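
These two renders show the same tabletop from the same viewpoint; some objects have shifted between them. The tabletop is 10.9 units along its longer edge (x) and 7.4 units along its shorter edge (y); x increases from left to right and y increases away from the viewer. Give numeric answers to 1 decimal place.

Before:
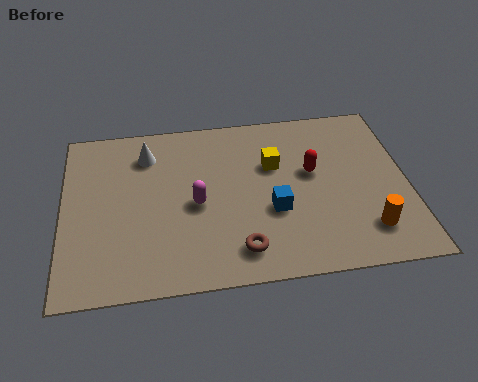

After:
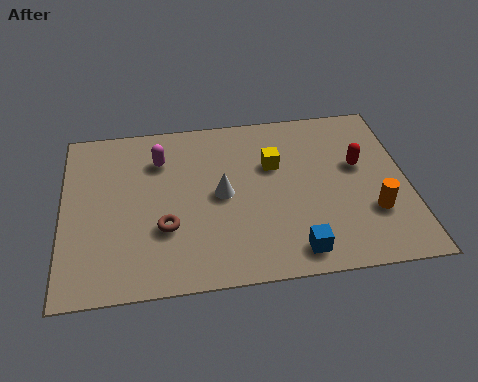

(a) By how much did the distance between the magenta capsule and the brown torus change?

+0.5

Before: roughly 2.5 units apart; after: 3.0. That's 0.5 units further apart.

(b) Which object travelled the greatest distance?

the white cone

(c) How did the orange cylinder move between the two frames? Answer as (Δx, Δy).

(0.2, 0.7)

The orange cylinder started near (9.5, 1.6) and ended near (9.7, 2.3).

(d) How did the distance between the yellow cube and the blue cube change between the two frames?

+1.8

They were about 2.0 units apart before and 3.8 after — 1.8 units further apart.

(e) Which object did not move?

the yellow cube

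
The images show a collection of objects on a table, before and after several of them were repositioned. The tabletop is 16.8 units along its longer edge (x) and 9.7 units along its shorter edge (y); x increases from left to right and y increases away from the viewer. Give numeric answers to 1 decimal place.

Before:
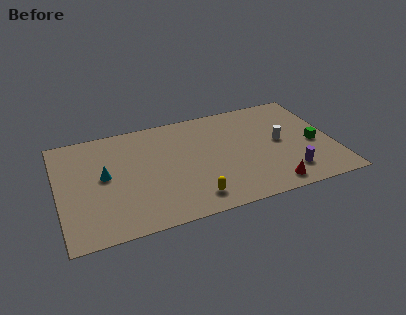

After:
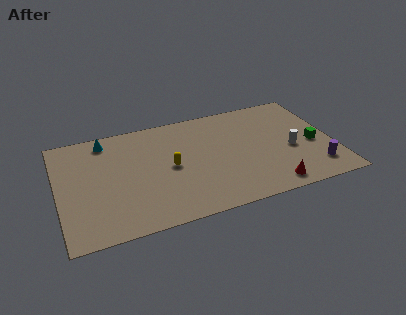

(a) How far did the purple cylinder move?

1.7

From (13.8, 2.0) to (15.5, 2.0), the purple cylinder covered √(1.7² + 0.0²) ≈ 1.7 units.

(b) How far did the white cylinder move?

1.1

The white cylinder moved from about (13.6, 5.0) to (14.2, 4.1), a distance of √(0.6² + 0.9²) ≈ 1.1.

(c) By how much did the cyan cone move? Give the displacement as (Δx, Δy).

(0.3, 3.2)

From the two frames, the cyan cone sits at roughly (2.8, 5.2) before and (3.1, 8.4) after.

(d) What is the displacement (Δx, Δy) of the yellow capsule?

(-1.1, 3.2)

From the two frames, the yellow capsule sits at roughly (7.9, 1.6) before and (6.8, 4.8) after.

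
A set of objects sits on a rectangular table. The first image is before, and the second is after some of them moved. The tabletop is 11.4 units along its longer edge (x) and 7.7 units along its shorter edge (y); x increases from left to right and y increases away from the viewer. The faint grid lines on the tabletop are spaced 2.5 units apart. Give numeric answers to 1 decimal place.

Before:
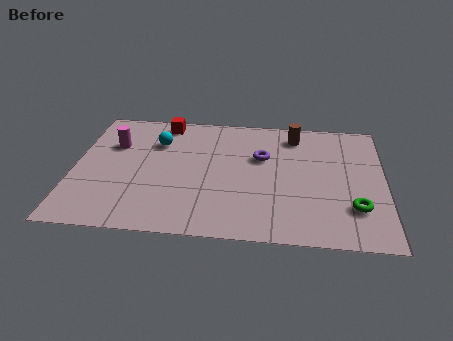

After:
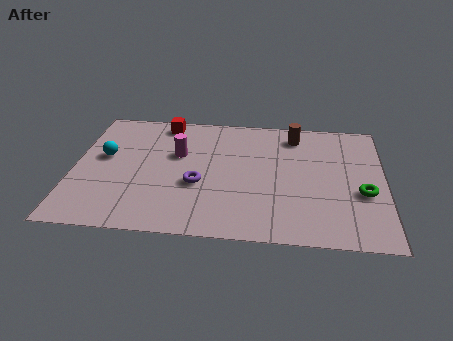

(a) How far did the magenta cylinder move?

2.4

The magenta cylinder was near (1.4, 5.2) before and (3.8, 4.8) after, so it travelled √(2.4² + 0.4²) ≈ 2.4 units.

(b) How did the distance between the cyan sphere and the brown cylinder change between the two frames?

+2.1

They were about 5.2 units apart before and 7.3 after — 2.1 units further apart.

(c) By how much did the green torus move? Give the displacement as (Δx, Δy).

(0.3, 0.9)

From the two frames, the green torus sits at roughly (10.3, 2.1) before and (10.6, 3.0) after.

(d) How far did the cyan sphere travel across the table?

2.2

The cyan sphere moved from about (3.0, 5.5) to (1.1, 4.4), a distance of √(1.9² + 1.1²) ≈ 2.2.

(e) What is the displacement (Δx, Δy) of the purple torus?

(-2.3, -1.9)

The purple torus started near (6.9, 4.9) and ended near (4.6, 3.0).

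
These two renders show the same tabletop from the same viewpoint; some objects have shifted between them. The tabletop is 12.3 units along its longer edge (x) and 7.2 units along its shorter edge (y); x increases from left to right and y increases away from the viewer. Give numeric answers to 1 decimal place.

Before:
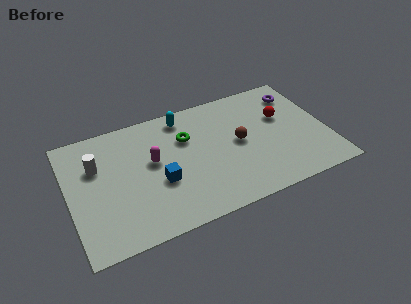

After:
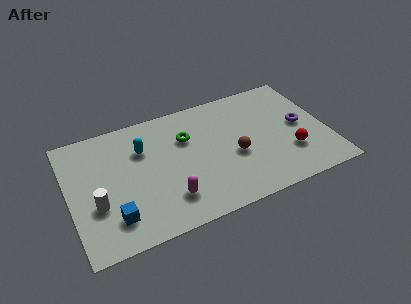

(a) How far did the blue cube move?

2.6

From (4.2, 2.8) to (1.9, 1.6), the blue cube covered √(2.3² + 1.2²) ≈ 2.6 units.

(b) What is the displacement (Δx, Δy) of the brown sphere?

(-0.3, -0.7)

The brown sphere was at about (8.1, 3.7) and moved to about (7.8, 3.0).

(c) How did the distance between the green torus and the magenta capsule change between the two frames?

+1.5

The distance was about 1.9 in the first image and 3.4 in the second, so they moved 1.5 units further apart.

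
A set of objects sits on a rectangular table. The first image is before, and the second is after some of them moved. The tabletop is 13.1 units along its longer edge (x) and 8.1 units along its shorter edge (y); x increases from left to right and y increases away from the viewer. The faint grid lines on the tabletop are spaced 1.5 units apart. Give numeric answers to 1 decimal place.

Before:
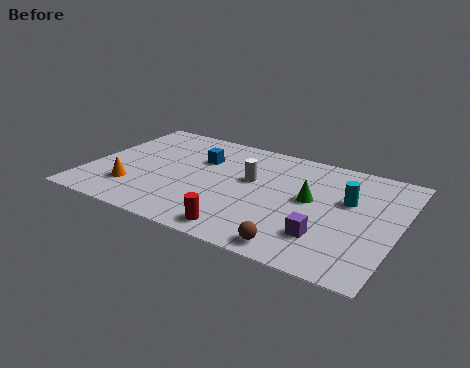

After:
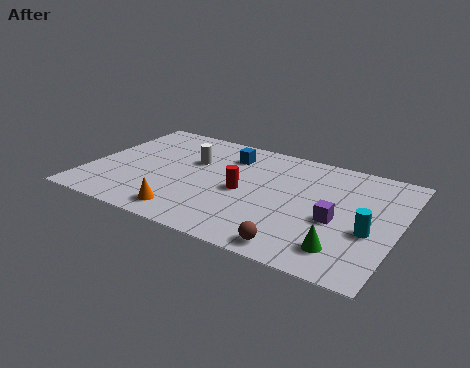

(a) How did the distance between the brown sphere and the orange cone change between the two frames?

-2.6

The distance was about 7.3 in the first image and 4.7 in the second, so they moved 2.6 units closer together.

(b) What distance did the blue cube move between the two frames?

1.4

The blue cube moved from about (4.5, 5.5) to (5.6, 6.3), a distance of √(1.1² + 0.8²) ≈ 1.4.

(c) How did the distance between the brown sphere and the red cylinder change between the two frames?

+1.7

The distance was about 2.3 in the first image and 4.0 in the second, so they moved 1.7 units further apart.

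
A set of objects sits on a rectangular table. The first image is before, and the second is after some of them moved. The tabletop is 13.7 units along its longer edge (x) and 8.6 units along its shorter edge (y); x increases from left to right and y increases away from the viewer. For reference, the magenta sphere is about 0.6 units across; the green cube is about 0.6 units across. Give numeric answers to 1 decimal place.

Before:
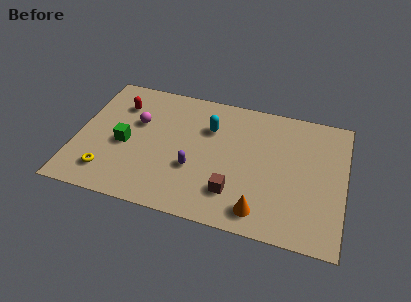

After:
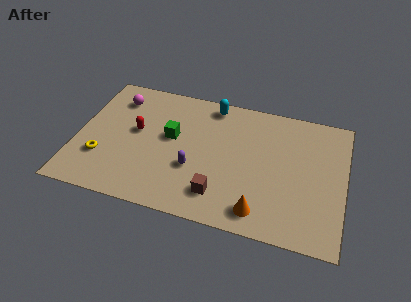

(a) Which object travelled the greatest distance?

the green cube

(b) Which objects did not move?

the purple capsule and the orange cone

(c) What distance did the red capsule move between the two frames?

1.9

The red capsule moved from about (2.0, 6.4) to (3.0, 4.8), a distance of √(1.0² + 1.6²) ≈ 1.9.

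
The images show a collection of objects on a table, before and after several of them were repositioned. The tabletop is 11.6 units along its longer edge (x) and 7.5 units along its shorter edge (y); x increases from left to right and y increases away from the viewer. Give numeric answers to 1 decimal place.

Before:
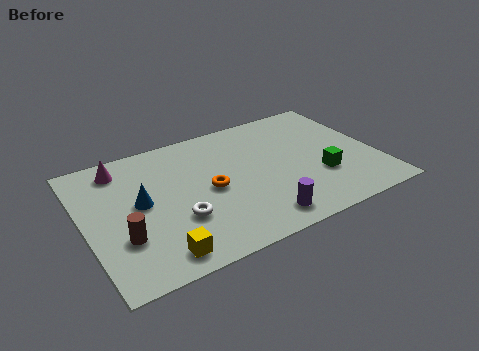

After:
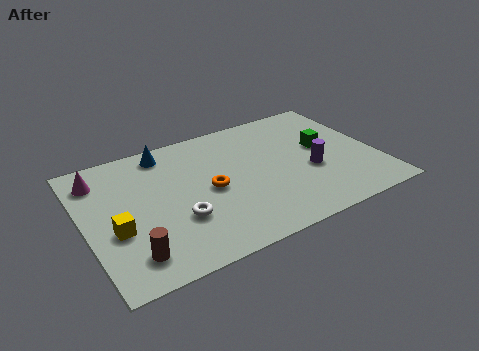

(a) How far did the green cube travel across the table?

1.7

The green cube was near (9.2, 2.5) before and (9.6, 4.2) after, so it travelled √(0.4² + 1.7²) ≈ 1.7 units.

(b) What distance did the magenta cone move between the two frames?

0.9

The magenta cone was near (1.7, 6.3) before and (0.8, 6.0) after, so it travelled √(0.9² + 0.3²) ≈ 0.9 units.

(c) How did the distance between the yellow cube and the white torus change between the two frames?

+0.6

Before: roughly 1.8 units apart; after: 2.4. That's 0.6 units further apart.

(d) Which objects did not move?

the orange torus and the white torus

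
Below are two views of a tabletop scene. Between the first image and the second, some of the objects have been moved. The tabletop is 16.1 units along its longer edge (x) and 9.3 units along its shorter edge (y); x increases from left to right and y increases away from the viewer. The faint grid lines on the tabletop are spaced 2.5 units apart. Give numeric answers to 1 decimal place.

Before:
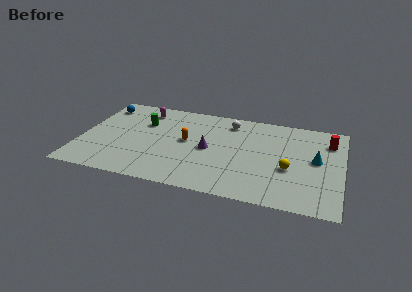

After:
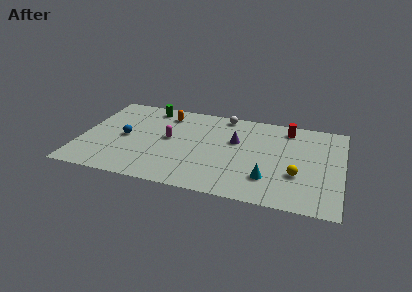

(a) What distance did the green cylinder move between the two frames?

1.8

The green cylinder was near (3.7, 6.3) before and (3.9, 8.1) after, so it travelled √(0.2² + 1.8²) ≈ 1.8 units.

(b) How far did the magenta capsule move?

3.2

The magenta capsule was near (3.6, 7.7) before and (5.4, 5.0) after, so it travelled √(1.8² + 2.7²) ≈ 3.2 units.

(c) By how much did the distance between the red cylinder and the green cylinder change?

-2.8

Before: roughly 11.5 units apart; after: 8.7. That's 2.8 units closer together.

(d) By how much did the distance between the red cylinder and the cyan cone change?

+3.4

They were about 2.2 units apart before and 5.6 after — 3.4 units further apart.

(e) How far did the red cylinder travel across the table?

2.7

The red cylinder was near (15.2, 7.1) before and (12.6, 7.9) after, so it travelled √(2.6² + 0.8²) ≈ 2.7 units.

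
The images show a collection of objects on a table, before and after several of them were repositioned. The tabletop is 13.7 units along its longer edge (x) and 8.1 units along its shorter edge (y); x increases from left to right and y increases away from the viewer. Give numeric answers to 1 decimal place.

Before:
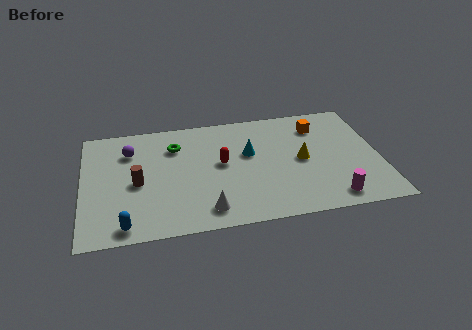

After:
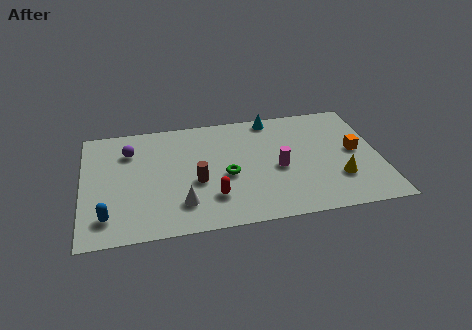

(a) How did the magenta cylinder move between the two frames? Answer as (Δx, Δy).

(-2.3, 2.5)

The magenta cylinder was at about (11.3, 1.1) and moved to about (9.0, 3.6).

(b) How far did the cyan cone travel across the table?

2.7

From (7.7, 4.9) to (8.9, 7.3), the cyan cone covered √(1.2² + 2.4²) ≈ 2.7 units.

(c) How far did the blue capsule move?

1.1

The blue capsule was near (1.9, 0.9) before and (1.1, 1.6) after, so it travelled √(0.8² + 0.7²) ≈ 1.1 units.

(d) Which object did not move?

the purple sphere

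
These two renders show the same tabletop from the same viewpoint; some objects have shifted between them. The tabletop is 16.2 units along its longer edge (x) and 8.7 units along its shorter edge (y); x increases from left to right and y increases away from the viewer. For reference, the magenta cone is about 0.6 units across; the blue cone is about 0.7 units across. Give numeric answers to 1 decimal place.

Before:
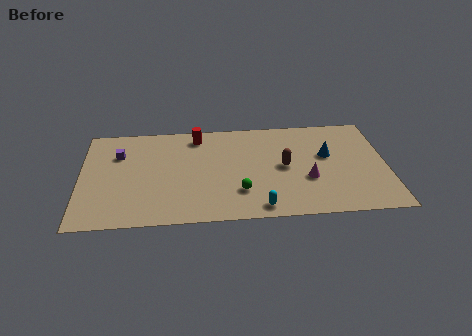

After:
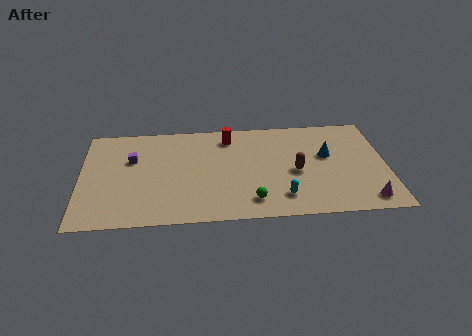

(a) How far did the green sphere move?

1.0

The green sphere was near (8.4, 2.4) before and (9.0, 1.6) after, so it travelled √(0.6² + 0.8²) ≈ 1.0 units.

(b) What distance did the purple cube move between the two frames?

0.9

From (2.0, 6.1) to (2.7, 5.6), the purple cube covered √(0.7² + 0.5²) ≈ 0.9 units.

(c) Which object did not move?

the blue cone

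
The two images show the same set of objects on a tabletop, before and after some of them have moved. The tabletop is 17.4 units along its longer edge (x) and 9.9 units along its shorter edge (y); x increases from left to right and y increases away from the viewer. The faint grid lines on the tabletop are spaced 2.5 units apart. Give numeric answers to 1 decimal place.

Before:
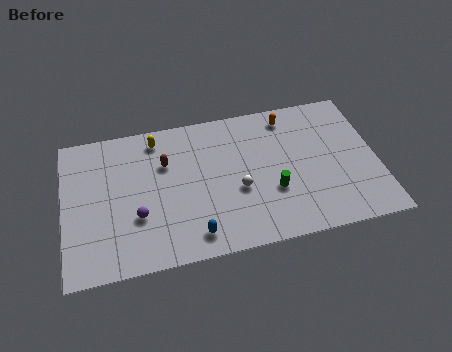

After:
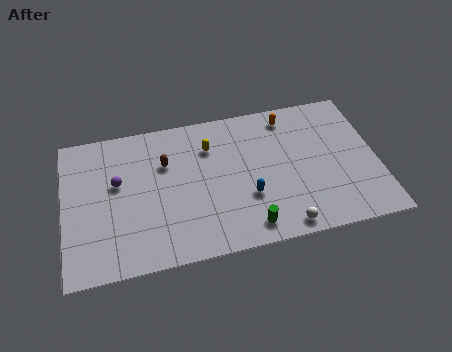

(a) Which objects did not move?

the orange capsule and the brown capsule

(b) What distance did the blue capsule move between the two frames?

3.6

From (7.0, 1.5) to (10.1, 3.4), the blue capsule covered √(3.1² + 1.9²) ≈ 3.6 units.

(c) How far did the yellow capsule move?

3.1

The yellow capsule was near (5.3, 8.5) before and (8.2, 7.3) after, so it travelled √(2.9² + 1.2²) ≈ 3.1 units.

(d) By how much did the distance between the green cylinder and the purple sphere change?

+0.8

The distance was about 7.5 in the first image and 8.3 in the second, so they moved 0.8 units further apart.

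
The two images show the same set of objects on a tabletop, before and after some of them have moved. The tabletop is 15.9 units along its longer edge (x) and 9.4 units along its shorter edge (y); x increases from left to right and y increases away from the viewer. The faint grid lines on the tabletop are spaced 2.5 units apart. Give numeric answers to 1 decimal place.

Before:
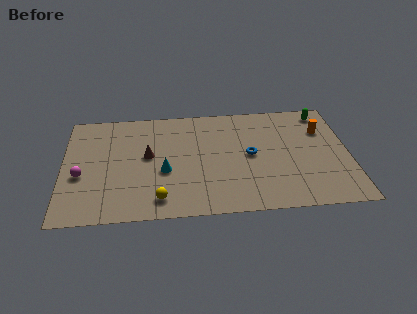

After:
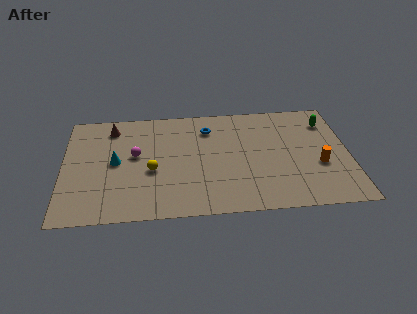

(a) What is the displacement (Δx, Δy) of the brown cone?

(-2.0, 2.6)

The brown cone started near (4.7, 5.2) and ended near (2.7, 7.8).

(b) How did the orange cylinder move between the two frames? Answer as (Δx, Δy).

(-0.3, -3.0)

From the two frames, the orange cylinder sits at roughly (14.5, 6.6) before and (14.2, 3.6) after.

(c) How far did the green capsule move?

0.9

The green capsule moved from about (14.6, 8.2) to (14.8, 7.3), a distance of √(0.2² + 0.9²) ≈ 0.9.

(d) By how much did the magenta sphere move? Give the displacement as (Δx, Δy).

(3.0, 1.5)

From the two frames, the magenta sphere sits at roughly (1.0, 3.8) before and (4.0, 5.3) after.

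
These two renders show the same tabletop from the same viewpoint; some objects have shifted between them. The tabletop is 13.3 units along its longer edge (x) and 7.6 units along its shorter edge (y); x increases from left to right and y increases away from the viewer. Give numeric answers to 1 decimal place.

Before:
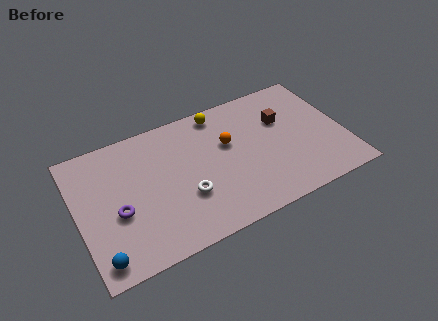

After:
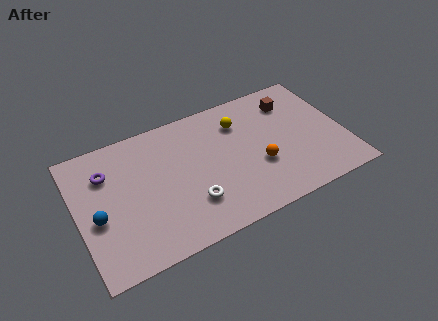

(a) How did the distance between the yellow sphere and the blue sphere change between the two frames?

-0.9

The distance was about 8.7 in the first image and 7.8 in the second, so they moved 0.9 units closer together.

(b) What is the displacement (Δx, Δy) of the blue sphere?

(0.1, 2.2)

From the two frames, the blue sphere sits at roughly (0.8, 1.0) before and (0.9, 3.2) after.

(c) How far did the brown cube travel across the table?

1.1

The brown cube moved from about (10.4, 5.0) to (11.0, 5.9), a distance of √(0.6² + 0.9²) ≈ 1.1.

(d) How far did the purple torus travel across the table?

2.4

From (1.9, 3.1) to (1.6, 5.5), the purple torus covered √(0.3² + 2.4²) ≈ 2.4 units.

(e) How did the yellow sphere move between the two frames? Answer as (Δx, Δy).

(0.9, -1.0)

From the two frames, the yellow sphere sits at roughly (7.4, 6.7) before and (8.3, 5.7) after.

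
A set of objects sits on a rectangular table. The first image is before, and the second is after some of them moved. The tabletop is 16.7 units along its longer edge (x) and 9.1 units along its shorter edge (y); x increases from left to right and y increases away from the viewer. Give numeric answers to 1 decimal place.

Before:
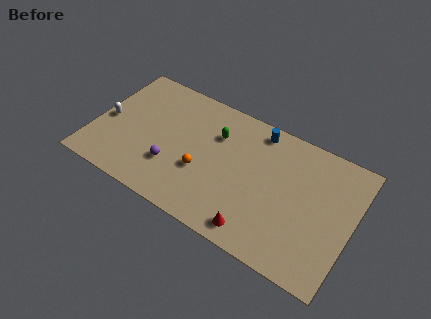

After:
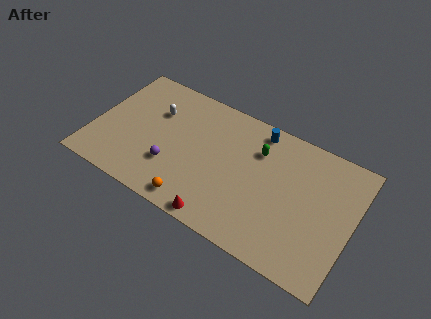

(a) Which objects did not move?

the blue cylinder and the purple sphere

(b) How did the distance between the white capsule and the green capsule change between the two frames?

-0.5

They were about 7.2 units apart before and 6.7 after — 0.5 units closer together.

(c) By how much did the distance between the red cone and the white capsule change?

-3.3

They were about 10.7 units apart before and 7.4 after — 3.3 units closer together.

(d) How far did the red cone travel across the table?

2.3

The red cone moved from about (11.1, 1.2) to (8.8, 0.8), a distance of √(2.3² + 0.4²) ≈ 2.3.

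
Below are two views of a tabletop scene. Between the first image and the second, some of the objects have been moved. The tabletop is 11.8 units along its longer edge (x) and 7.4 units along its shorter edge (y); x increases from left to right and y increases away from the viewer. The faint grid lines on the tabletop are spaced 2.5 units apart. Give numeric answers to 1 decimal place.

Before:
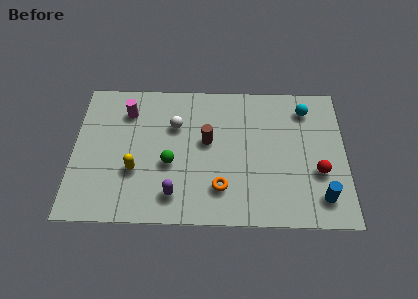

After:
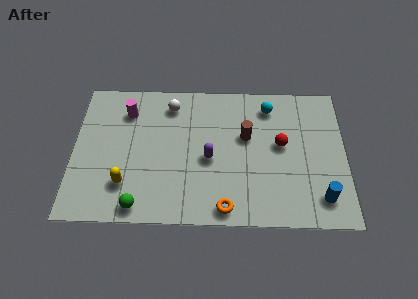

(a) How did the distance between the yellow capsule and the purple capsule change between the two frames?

+1.8

Before: roughly 2.1 units apart; after: 3.9. That's 1.8 units further apart.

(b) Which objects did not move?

the blue cylinder and the magenta cylinder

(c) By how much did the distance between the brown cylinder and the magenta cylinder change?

+1.5

Before: roughly 3.8 units apart; after: 5.3. That's 1.5 units further apart.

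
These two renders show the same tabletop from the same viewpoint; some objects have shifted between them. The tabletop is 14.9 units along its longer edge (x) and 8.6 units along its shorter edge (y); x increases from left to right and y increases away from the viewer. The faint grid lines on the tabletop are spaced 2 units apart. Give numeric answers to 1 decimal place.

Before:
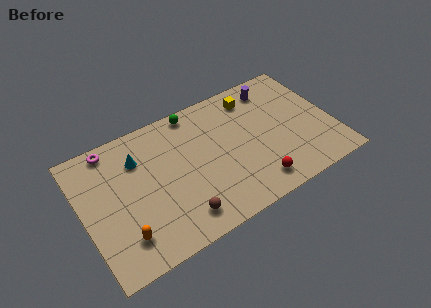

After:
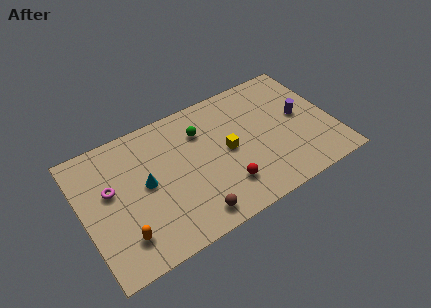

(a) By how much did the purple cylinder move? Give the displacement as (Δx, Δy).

(1.2, -2.6)

The purple cylinder started near (11.9, 7.2) and ended near (13.1, 4.6).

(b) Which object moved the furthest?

the yellow cube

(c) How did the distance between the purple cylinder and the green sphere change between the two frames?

+1.2

Before: roughly 4.8 units apart; after: 6.0. That's 1.2 units further apart.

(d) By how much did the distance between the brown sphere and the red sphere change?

-2.2

The distance was about 4.5 in the first image and 2.3 in the second, so they moved 2.2 units closer together.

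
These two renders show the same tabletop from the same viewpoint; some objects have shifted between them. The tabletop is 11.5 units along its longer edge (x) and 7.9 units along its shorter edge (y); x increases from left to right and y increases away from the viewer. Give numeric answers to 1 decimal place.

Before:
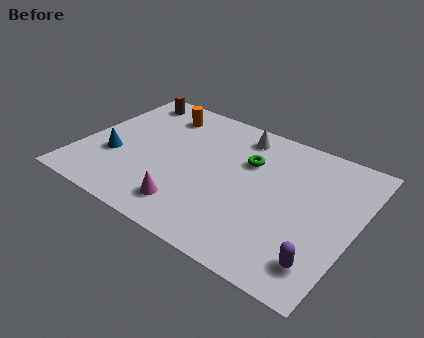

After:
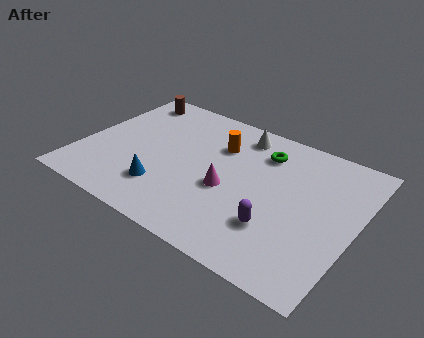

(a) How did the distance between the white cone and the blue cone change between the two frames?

-0.8

Before: roughly 6.1 units apart; after: 5.3. That's 0.8 units closer together.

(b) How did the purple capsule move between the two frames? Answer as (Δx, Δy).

(-2.0, 0.8)

The purple capsule started near (10.5, 1.5) and ended near (8.5, 2.3).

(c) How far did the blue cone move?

2.4

The blue cone was near (1.5, 2.8) before and (3.8, 2.0) after, so it travelled √(2.3² + 0.8²) ≈ 2.4 units.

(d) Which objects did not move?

the white cone and the brown cylinder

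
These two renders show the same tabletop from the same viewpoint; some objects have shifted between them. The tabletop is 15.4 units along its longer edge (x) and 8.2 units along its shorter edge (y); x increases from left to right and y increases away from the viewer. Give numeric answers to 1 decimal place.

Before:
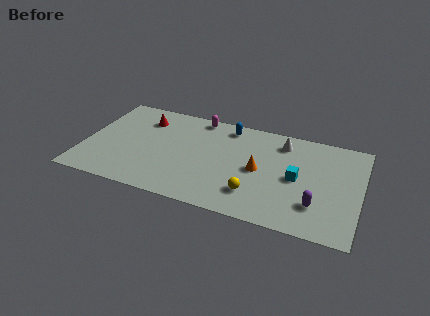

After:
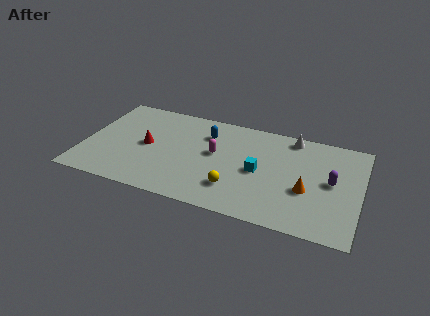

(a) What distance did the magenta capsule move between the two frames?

3.0

From (6.1, 7.4) to (7.3, 4.6), the magenta capsule covered √(1.2² + 2.8²) ≈ 3.0 units.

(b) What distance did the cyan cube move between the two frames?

2.1

The cyan cube moved from about (11.9, 4.0) to (9.8, 3.9), a distance of √(2.1² + 0.1²) ≈ 2.1.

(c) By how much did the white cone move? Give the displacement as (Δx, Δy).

(0.5, 0.6)

The white cone was at about (10.9, 6.7) and moved to about (11.4, 7.3).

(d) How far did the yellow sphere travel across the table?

1.1

The yellow sphere moved from about (9.7, 2.0) to (8.6, 2.1), a distance of √(1.1² + 0.1²) ≈ 1.1.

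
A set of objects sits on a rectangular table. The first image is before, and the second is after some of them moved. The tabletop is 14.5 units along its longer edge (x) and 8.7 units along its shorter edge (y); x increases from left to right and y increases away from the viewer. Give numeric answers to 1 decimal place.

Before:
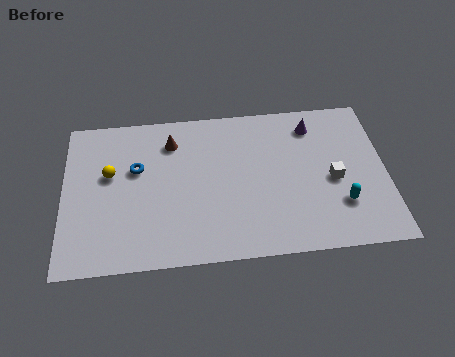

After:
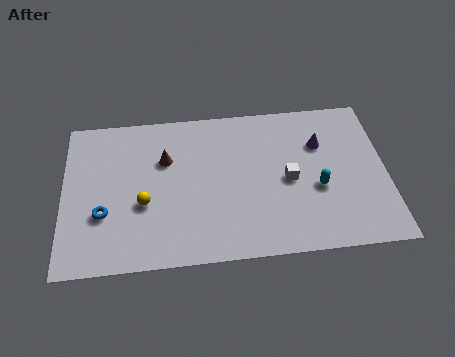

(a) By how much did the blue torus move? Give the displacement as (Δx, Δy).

(-1.5, -2.4)

The blue torus started near (3.3, 5.4) and ended near (1.8, 3.0).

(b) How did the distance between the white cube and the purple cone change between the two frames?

-0.9

Before: roughly 3.3 units apart; after: 2.4. That's 0.9 units closer together.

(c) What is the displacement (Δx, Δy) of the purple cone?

(0.3, -1.1)

The purple cone was at about (11.3, 7.1) and moved to about (11.6, 6.0).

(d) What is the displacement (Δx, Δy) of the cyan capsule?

(-1.0, 1.0)

The cyan capsule started near (12.4, 2.5) and ended near (11.4, 3.5).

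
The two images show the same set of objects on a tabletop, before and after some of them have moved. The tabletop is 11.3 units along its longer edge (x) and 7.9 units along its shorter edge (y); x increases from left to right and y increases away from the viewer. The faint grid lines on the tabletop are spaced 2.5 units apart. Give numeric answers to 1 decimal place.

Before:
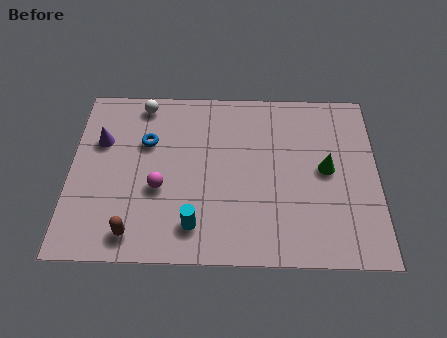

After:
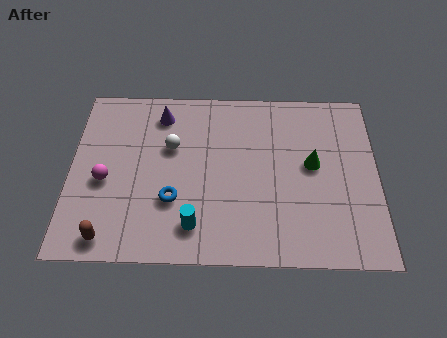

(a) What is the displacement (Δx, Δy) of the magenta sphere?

(-2.0, 0.3)

The magenta sphere started near (3.3, 3.1) and ended near (1.3, 3.4).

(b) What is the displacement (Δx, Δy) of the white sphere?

(1.1, -2.0)

The white sphere started near (2.6, 7.0) and ended near (3.7, 5.0).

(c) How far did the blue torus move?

2.8

From (2.8, 5.2) to (3.8, 2.6), the blue torus covered √(1.0² + 2.6²) ≈ 2.8 units.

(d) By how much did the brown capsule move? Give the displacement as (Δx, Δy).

(-0.9, -0.2)

The brown capsule was at about (2.4, 1.1) and moved to about (1.5, 0.9).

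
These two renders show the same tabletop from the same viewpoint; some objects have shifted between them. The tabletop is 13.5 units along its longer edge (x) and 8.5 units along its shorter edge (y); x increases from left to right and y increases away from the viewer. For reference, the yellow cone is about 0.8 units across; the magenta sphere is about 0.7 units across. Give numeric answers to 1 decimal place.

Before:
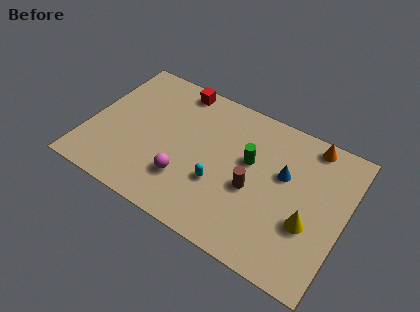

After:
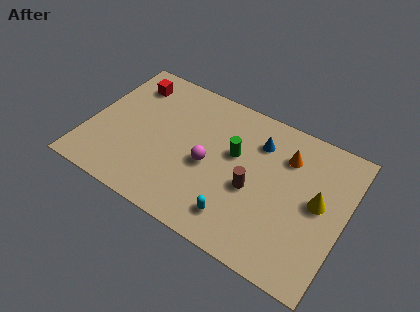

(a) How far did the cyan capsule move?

1.8

The cyan capsule was near (7.1, 3.0) before and (8.3, 1.6) after, so it travelled √(1.2² + 1.4²) ≈ 1.8 units.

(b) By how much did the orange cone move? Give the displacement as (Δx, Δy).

(-1.1, -1.3)

The orange cone started near (11.3, 7.6) and ended near (10.2, 6.3).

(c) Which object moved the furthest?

the red cube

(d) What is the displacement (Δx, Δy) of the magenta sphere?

(1.0, 1.4)

The magenta sphere was at about (5.4, 2.4) and moved to about (6.4, 3.8).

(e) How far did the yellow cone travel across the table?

1.4

From (11.8, 3.1) to (12.1, 4.5), the yellow cone covered √(0.3² + 1.4²) ≈ 1.4 units.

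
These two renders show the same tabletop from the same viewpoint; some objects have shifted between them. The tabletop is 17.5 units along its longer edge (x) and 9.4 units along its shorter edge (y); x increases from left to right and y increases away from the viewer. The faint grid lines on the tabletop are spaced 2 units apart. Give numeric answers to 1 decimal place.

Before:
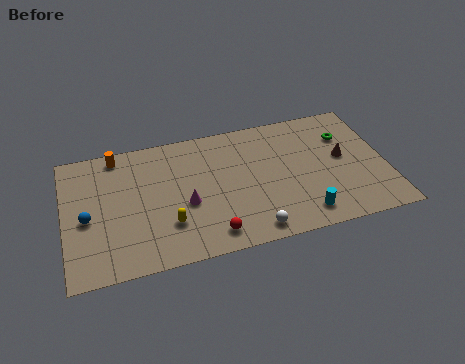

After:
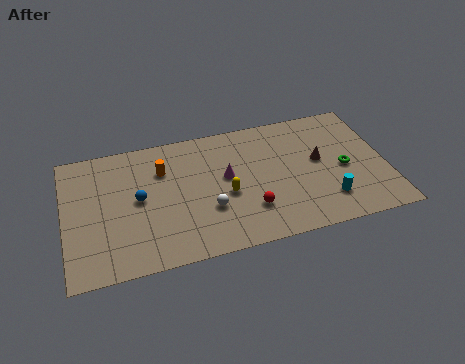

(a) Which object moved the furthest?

the yellow capsule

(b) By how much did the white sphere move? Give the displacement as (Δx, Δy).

(-2.2, 2.1)

From the two frames, the white sphere sits at roughly (9.9, 1.1) before and (7.7, 3.2) after.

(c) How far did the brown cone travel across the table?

1.3

From (15.2, 5.1) to (13.9, 5.2), the brown cone covered √(1.3² + 0.1²) ≈ 1.3 units.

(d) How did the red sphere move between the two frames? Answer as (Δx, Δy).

(2.2, 1.2)

The red sphere was at about (7.7, 1.4) and moved to about (9.9, 2.6).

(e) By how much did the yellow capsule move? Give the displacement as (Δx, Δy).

(3.2, 1.3)

The yellow capsule started near (5.5, 2.7) and ended near (8.7, 4.0).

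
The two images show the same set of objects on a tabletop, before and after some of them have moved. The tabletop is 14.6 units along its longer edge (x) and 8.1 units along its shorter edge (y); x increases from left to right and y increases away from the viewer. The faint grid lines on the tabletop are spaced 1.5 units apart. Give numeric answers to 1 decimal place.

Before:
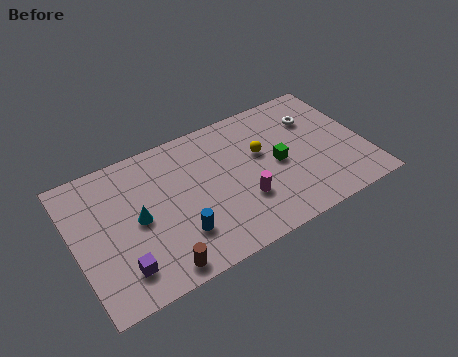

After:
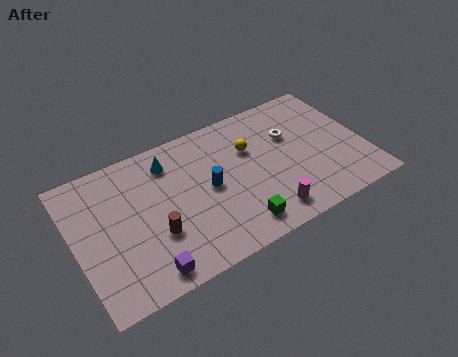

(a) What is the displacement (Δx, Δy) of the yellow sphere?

(-0.5, 0.5)

From the two frames, the yellow sphere sits at roughly (9.5, 4.9) before and (9.0, 5.4) after.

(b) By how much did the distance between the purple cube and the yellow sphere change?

-0.8

The distance was about 8.2 in the first image and 7.4 in the second, so they moved 0.8 units closer together.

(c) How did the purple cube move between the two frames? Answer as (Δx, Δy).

(1.1, -0.7)

From the two frames, the purple cube sits at roughly (2.0, 1.7) before and (3.1, 1.0) after.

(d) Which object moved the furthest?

the green cube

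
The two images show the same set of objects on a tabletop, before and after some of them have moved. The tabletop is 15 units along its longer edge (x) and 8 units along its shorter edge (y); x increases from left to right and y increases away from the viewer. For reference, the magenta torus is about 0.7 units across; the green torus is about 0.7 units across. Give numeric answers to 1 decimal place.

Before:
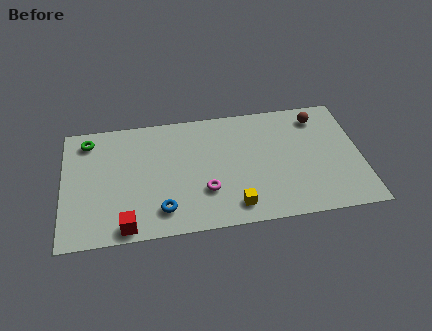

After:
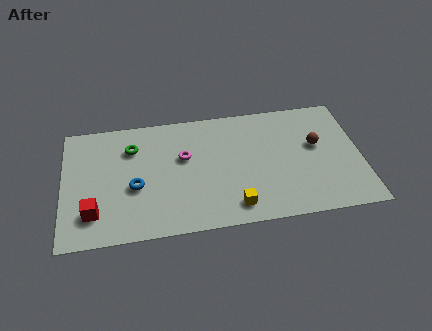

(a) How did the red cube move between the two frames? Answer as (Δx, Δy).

(-1.6, 1.1)

The red cube was at about (3.1, 0.8) and moved to about (1.5, 1.9).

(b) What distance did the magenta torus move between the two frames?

2.6

From (7.1, 2.5) to (6.1, 4.9), the magenta torus covered √(1.0² + 2.4²) ≈ 2.6 units.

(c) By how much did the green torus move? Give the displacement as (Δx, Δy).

(2.2, -0.8)

The green torus was at about (1.3, 6.7) and moved to about (3.5, 5.9).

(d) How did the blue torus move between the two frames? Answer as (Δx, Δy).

(-1.3, 1.7)

From the two frames, the blue torus sits at roughly (4.9, 1.6) before and (3.6, 3.3) after.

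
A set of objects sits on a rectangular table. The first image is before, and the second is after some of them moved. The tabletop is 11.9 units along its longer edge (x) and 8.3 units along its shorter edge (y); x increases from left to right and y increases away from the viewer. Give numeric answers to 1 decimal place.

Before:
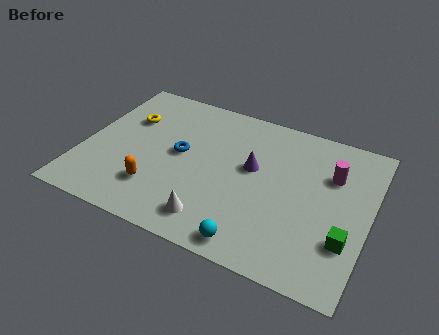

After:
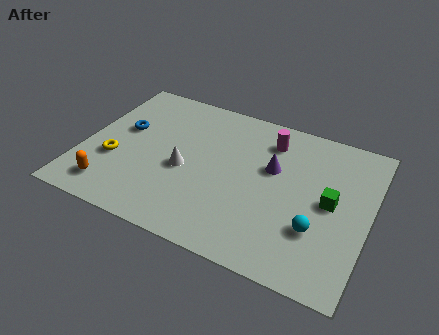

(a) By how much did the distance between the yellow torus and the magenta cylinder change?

-1.5

Before: roughly 8.6 units apart; after: 7.1. That's 1.5 units closer together.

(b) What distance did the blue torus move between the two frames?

2.5

The blue torus moved from about (4.0, 4.4) to (1.5, 4.9), a distance of √(2.5² + 0.5²) ≈ 2.5.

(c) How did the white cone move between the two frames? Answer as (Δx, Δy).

(-1.5, 2.2)

The white cone started near (5.8, 1.4) and ended near (4.3, 3.6).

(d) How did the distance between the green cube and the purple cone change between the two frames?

-2.0

Before: roughly 4.7 units apart; after: 2.7. That's 2.0 units closer together.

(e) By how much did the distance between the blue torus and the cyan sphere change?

+3.8

The distance was about 4.9 in the first image and 8.7 in the second, so they moved 3.8 units further apart.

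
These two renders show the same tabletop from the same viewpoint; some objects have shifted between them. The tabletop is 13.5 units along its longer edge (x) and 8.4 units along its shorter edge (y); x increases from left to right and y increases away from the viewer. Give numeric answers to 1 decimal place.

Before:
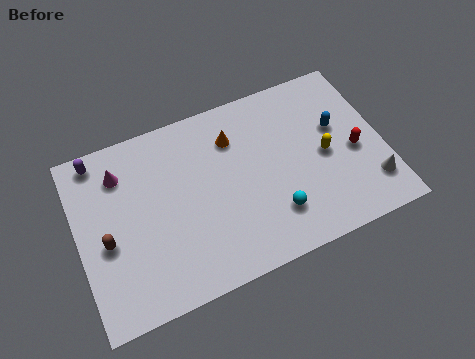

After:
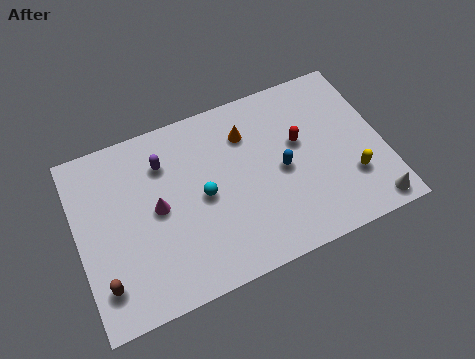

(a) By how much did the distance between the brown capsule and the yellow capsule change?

+1.3

They were about 9.7 units apart before and 11.0 after — 1.3 units further apart.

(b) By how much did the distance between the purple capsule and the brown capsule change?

+1.6

The distance was about 3.9 in the first image and 5.5 in the second, so they moved 1.6 units further apart.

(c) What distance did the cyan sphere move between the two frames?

3.5

The cyan sphere moved from about (8.4, 2.1) to (5.5, 4.1), a distance of √(2.9² + 2.0²) ≈ 3.5.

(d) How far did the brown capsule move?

1.8

The brown capsule moved from about (1.2, 3.6) to (0.9, 1.8), a distance of √(0.3² + 1.8²) ≈ 1.8.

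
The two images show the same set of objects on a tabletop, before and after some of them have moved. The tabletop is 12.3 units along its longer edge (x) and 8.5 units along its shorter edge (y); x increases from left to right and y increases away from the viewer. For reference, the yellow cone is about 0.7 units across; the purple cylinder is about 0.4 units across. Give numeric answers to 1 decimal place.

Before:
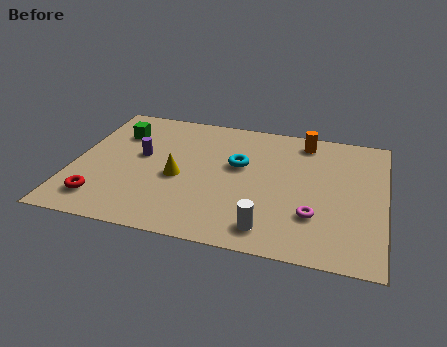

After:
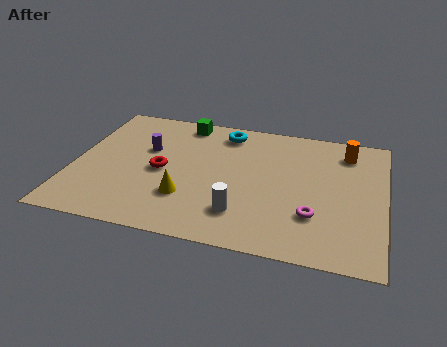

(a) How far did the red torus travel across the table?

3.3

The red torus was near (1.3, 1.6) before and (3.5, 4.0) after, so it travelled √(2.2² + 2.4²) ≈ 3.3 units.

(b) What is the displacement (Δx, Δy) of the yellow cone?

(0.4, -1.2)

From the two frames, the yellow cone sits at roughly (4.2, 3.7) before and (4.6, 2.5) after.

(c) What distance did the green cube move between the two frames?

2.8

The green cube moved from about (1.6, 6.2) to (4.1, 7.5), a distance of √(2.5² + 1.3²) ≈ 2.8.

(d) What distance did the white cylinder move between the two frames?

1.3

The white cylinder moved from about (7.9, 1.3) to (6.8, 2.0), a distance of √(1.1² + 0.7²) ≈ 1.3.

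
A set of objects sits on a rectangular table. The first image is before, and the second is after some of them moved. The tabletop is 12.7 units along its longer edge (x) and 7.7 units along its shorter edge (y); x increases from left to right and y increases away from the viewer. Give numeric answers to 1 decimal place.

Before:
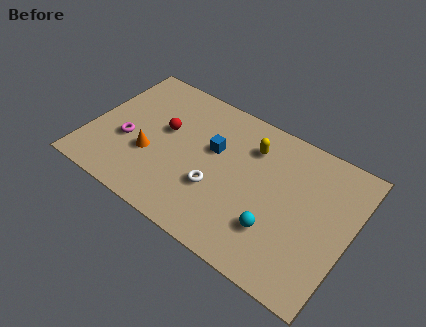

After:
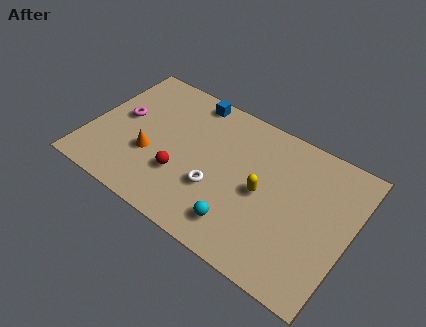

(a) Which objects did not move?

the orange cone and the white torus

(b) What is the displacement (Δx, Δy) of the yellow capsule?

(0.9, -2.1)

The yellow capsule was at about (7.6, 5.8) and moved to about (8.5, 3.7).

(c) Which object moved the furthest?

the blue cube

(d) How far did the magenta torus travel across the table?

1.3

The magenta torus moved from about (1.9, 3.0) to (1.4, 4.2), a distance of √(0.5² + 1.2²) ≈ 1.3.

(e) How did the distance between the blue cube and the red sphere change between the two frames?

+2.0

They were about 2.4 units apart before and 4.4 after — 2.0 units further apart.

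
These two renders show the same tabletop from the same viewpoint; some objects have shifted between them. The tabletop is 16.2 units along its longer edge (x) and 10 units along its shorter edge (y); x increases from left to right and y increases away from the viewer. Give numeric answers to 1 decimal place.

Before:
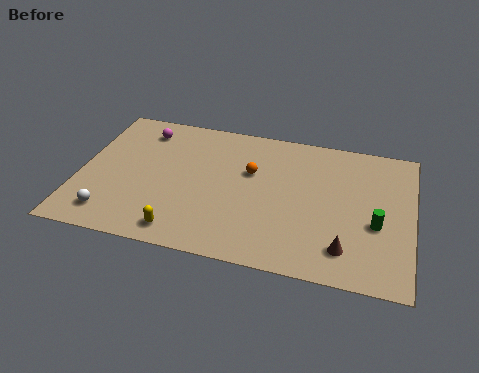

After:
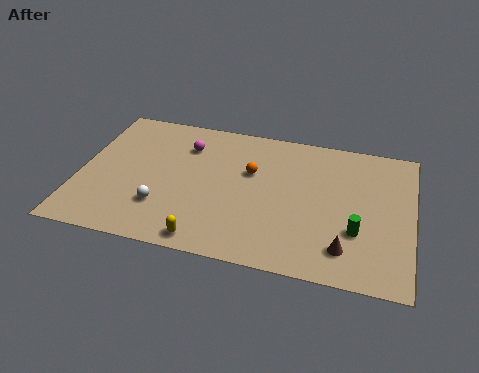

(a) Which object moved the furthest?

the white sphere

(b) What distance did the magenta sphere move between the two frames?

2.3

The magenta sphere was near (2.8, 8.2) before and (5.0, 7.5) after, so it travelled √(2.2² + 0.7²) ≈ 2.3 units.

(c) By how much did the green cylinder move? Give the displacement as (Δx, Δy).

(-0.9, -0.7)

The green cylinder started near (14.5, 4.0) and ended near (13.6, 3.3).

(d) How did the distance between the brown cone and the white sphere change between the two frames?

-2.4

They were about 11.3 units apart before and 8.9 after — 2.4 units closer together.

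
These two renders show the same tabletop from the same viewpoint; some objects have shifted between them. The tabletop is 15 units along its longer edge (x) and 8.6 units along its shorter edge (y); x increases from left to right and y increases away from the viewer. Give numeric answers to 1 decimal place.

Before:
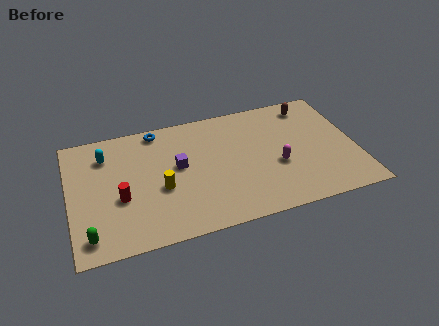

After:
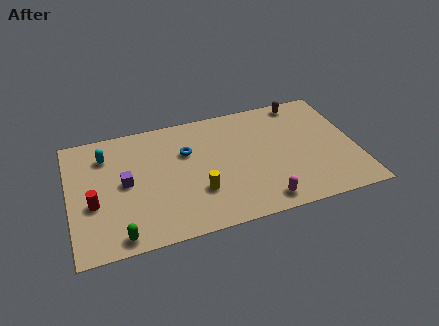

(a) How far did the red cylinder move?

1.4

From (2.6, 3.4) to (1.2, 3.4), the red cylinder covered √(1.4² + 0.0²) ≈ 1.4 units.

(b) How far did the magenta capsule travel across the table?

2.5

The magenta capsule was near (10.8, 3.4) before and (9.8, 1.1) after, so it travelled √(1.0² + 2.3²) ≈ 2.5 units.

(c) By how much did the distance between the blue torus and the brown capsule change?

-1.5

The distance was about 8.1 in the first image and 6.6 in the second, so they moved 1.5 units closer together.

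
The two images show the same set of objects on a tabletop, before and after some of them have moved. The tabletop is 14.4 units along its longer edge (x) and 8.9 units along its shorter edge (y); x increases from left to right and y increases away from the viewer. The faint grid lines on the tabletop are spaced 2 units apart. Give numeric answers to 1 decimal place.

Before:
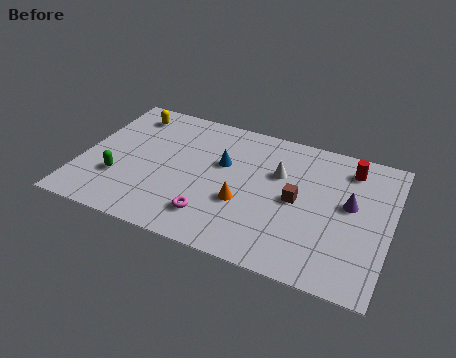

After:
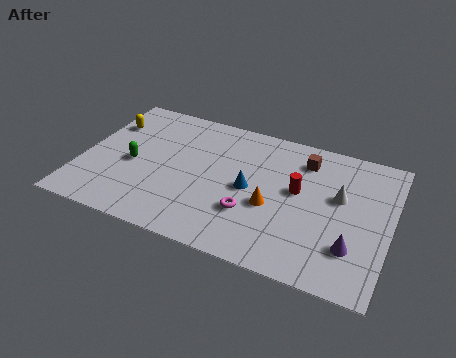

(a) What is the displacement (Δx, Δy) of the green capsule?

(0.5, 1.2)

The green capsule was at about (1.9, 2.8) and moved to about (2.4, 4.0).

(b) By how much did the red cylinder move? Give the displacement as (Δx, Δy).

(-2.2, -2.3)

The red cylinder started near (12.3, 7.3) and ended near (10.1, 5.0).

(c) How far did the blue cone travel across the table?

1.8

From (6.5, 5.5) to (7.9, 4.3), the blue cone covered √(1.4² + 1.2²) ≈ 1.8 units.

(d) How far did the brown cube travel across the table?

2.7

From (10.1, 4.4) to (10.2, 7.1), the brown cube covered √(0.1² + 2.7²) ≈ 2.7 units.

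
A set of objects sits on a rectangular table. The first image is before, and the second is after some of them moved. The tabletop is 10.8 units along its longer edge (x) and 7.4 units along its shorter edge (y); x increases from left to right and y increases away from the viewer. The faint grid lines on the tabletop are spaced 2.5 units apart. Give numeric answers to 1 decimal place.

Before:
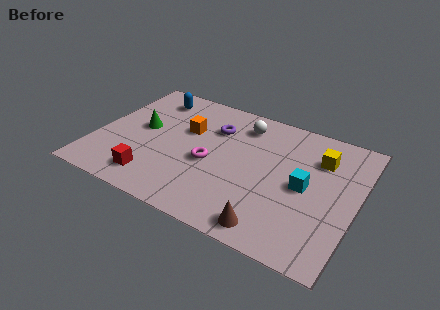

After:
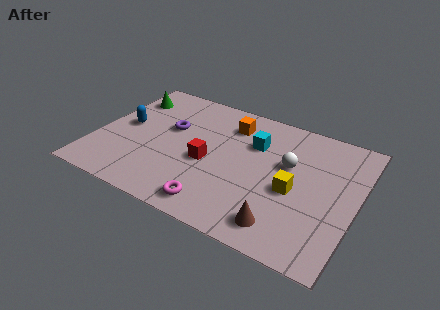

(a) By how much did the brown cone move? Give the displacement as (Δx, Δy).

(0.4, 0.3)

The brown cone started near (7.7, 0.9) and ended near (8.1, 1.2).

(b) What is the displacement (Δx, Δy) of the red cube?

(2.0, 1.9)

From the two frames, the red cube sits at roughly (2.7, 1.3) before and (4.7, 3.2) after.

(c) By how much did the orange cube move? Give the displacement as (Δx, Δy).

(1.7, 1.1)

The orange cube was at about (3.6, 4.7) and moved to about (5.3, 5.8).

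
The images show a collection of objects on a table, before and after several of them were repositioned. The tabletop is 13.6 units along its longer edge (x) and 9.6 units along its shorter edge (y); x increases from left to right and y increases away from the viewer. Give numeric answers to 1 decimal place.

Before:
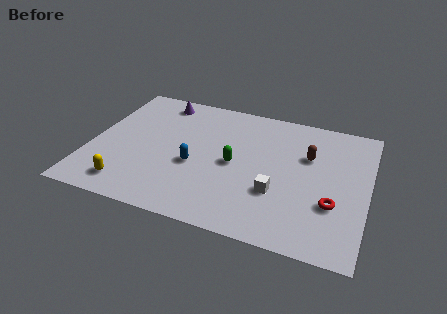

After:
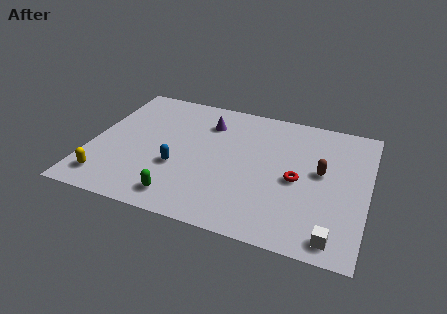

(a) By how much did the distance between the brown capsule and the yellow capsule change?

+1.2

They were about 9.7 units apart before and 10.9 after — 1.2 units further apart.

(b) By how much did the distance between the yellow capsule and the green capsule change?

-2.1

They were about 5.8 units apart before and 3.7 after — 2.1 units closer together.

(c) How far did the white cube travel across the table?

3.6

The white cube moved from about (9.3, 3.2) to (12.2, 1.1), a distance of √(2.9² + 2.1²) ≈ 3.6.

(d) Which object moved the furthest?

the green capsule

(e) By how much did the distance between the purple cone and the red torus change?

-4.8

They were about 10.3 units apart before and 5.5 after — 4.8 units closer together.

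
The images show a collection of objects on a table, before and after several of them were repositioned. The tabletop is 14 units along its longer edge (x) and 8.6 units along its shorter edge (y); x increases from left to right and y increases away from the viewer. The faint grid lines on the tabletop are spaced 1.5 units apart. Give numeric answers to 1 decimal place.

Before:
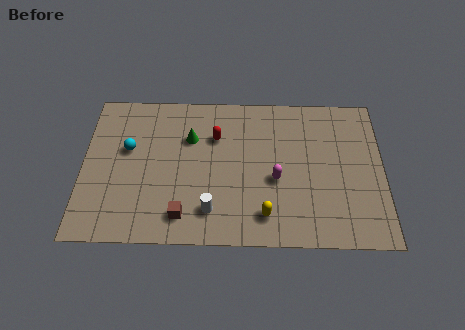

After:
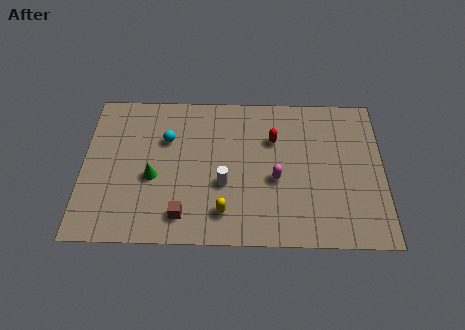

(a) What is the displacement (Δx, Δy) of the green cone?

(-1.7, -2.3)

The green cone was at about (5.0, 5.9) and moved to about (3.3, 3.6).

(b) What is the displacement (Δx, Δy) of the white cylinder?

(0.6, 1.5)

The white cylinder was at about (6.0, 1.8) and moved to about (6.6, 3.3).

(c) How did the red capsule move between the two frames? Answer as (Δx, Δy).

(2.7, -0.1)

From the two frames, the red capsule sits at roughly (6.2, 6.0) before and (8.9, 5.9) after.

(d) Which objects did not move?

the brown cube and the magenta capsule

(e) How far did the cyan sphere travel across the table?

1.9

From (2.1, 5.2) to (3.9, 5.8), the cyan sphere covered √(1.8² + 0.6²) ≈ 1.9 units.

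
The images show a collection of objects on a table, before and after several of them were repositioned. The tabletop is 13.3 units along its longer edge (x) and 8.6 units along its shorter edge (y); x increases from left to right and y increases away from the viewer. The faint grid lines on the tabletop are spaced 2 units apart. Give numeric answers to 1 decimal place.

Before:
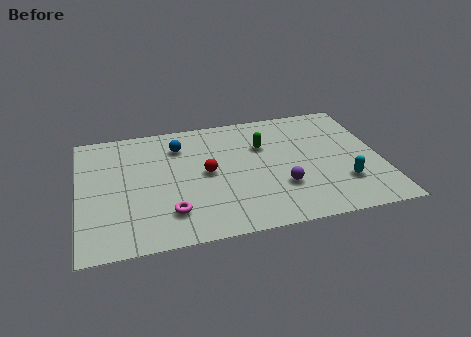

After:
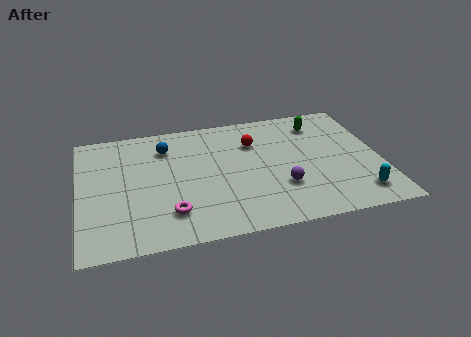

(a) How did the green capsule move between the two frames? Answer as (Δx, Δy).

(2.6, 1.1)

From the two frames, the green capsule sits at roughly (8.2, 5.8) before and (10.8, 6.9) after.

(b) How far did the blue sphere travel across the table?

0.6

The blue sphere was near (4.5, 6.6) before and (3.9, 6.6) after, so it travelled √(0.6² + 0.0²) ≈ 0.6 units.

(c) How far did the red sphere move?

2.8

The red sphere was near (5.6, 4.4) before and (7.8, 6.1) after, so it travelled √(2.2² + 1.7²) ≈ 2.8 units.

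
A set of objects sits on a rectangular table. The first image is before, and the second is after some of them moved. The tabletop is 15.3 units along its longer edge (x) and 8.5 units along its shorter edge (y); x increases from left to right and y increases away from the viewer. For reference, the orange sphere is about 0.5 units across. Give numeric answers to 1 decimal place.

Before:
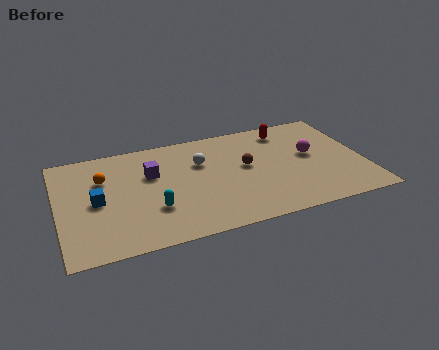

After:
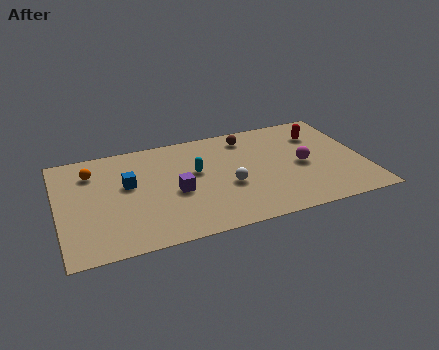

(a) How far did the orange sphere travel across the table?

0.9

The orange sphere was near (2.3, 5.8) before and (1.8, 6.5) after, so it travelled √(0.5² + 0.7²) ≈ 0.9 units.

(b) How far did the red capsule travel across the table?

1.8

The red capsule was near (11.7, 7.1) before and (13.3, 6.3) after, so it travelled √(1.6² + 0.8²) ≈ 1.8 units.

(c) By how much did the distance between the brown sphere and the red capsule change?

+0.4

Before: roughly 3.3 units apart; after: 3.7. That's 0.4 units further apart.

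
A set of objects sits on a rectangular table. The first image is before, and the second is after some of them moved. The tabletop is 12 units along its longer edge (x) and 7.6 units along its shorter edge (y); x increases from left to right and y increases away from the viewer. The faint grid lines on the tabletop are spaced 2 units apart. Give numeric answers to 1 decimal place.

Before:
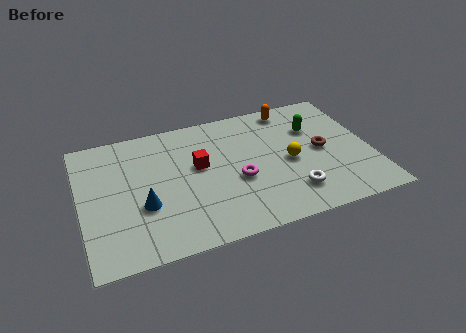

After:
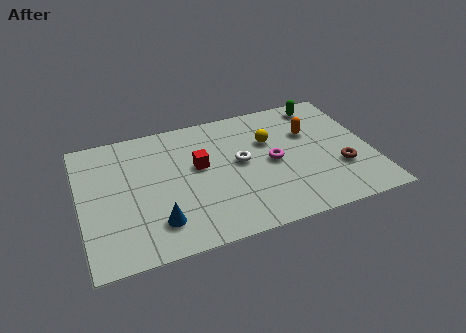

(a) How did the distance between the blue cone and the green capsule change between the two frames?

+1.1

They were about 7.7 units apart before and 8.8 after — 1.1 units further apart.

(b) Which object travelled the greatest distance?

the white torus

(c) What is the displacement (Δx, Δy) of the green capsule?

(0.5, 1.4)

The green capsule started near (9.8, 5.2) and ended near (10.3, 6.6).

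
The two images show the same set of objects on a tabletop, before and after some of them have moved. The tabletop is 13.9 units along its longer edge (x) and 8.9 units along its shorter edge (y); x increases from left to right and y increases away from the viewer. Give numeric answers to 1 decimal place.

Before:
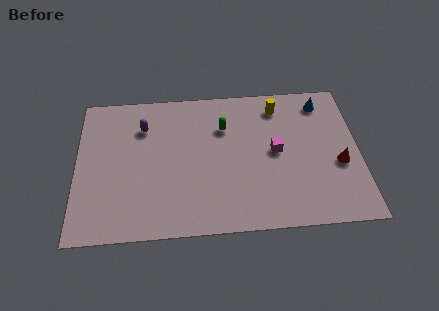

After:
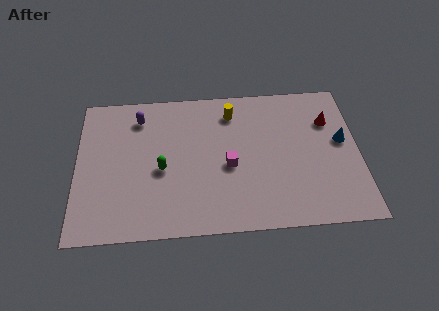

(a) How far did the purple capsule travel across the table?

0.6

The purple capsule moved from about (3.3, 6.6) to (3.1, 7.2), a distance of √(0.2² + 0.6²) ≈ 0.6.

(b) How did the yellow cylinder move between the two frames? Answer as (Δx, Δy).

(-2.3, -0.2)

The yellow cylinder started near (10.0, 7.4) and ended near (7.7, 7.2).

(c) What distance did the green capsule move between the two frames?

3.9

From (7.3, 6.3) to (4.2, 3.9), the green capsule covered √(3.1² + 2.4²) ≈ 3.9 units.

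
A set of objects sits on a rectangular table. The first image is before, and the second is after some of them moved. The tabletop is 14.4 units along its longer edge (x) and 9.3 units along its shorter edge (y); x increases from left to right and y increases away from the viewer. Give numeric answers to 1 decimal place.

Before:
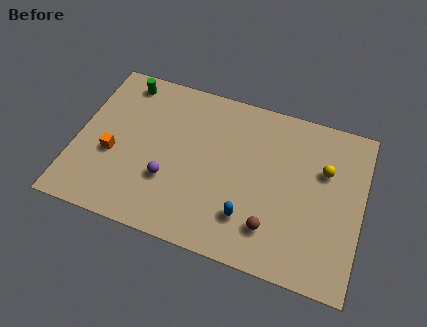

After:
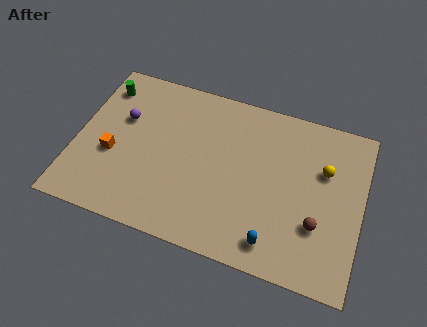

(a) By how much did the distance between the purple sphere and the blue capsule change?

+5.1

The distance was about 4.2 in the first image and 9.3 in the second, so they moved 5.1 units further apart.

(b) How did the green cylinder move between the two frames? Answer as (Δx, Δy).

(-1.0, -0.6)

From the two frames, the green cylinder sits at roughly (2.0, 8.1) before and (1.0, 7.5) after.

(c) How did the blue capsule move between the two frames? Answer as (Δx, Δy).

(1.4, -0.9)

The blue capsule was at about (8.9, 2.3) and moved to about (10.3, 1.4).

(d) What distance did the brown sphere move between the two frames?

2.4

From (10.1, 2.1) to (12.3, 3.0), the brown sphere covered √(2.2² + 0.9²) ≈ 2.4 units.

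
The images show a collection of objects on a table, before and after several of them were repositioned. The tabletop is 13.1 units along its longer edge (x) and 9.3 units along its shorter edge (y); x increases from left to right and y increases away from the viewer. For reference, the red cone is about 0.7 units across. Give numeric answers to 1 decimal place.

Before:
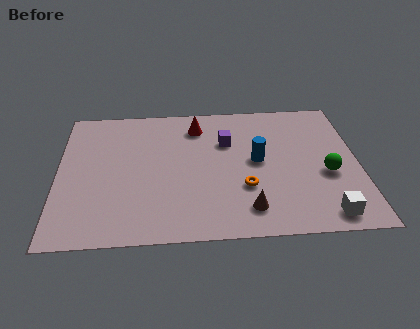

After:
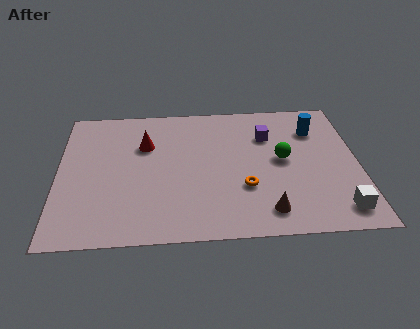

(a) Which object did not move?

the orange torus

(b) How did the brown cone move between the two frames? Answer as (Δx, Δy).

(0.8, -0.2)

From the two frames, the brown cone sits at roughly (8.2, 1.7) before and (9.0, 1.5) after.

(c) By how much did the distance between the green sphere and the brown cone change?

-0.6

They were about 4.1 units apart before and 3.5 after — 0.6 units closer together.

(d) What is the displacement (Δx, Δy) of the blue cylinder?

(2.6, 2.0)

From the two frames, the blue cylinder sits at roughly (8.7, 4.9) before and (11.3, 6.9) after.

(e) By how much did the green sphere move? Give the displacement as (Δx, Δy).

(-1.9, 1.1)

The green sphere was at about (11.7, 3.8) and moved to about (9.8, 4.9).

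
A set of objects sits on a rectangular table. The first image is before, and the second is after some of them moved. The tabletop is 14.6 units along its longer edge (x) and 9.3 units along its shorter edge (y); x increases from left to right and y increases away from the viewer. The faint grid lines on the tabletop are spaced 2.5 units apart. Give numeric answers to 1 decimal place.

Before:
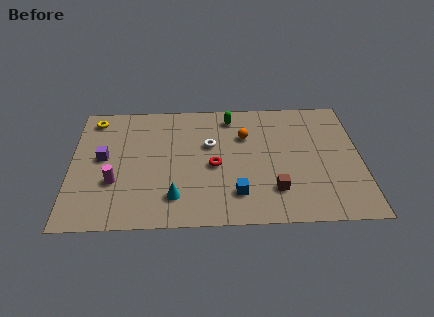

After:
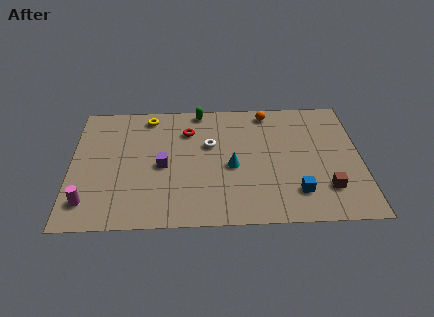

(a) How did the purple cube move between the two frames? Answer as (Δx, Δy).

(3.0, -0.7)

The purple cube started near (1.6, 5.0) and ended near (4.6, 4.3).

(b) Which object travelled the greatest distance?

the cyan cone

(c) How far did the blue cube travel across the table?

3.0

The blue cube was near (8.3, 2.1) before and (11.3, 2.1) after, so it travelled √(3.0² + 0.0²) ≈ 3.0 units.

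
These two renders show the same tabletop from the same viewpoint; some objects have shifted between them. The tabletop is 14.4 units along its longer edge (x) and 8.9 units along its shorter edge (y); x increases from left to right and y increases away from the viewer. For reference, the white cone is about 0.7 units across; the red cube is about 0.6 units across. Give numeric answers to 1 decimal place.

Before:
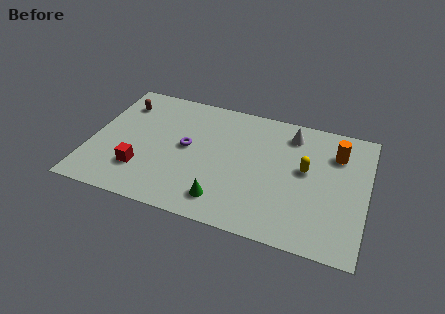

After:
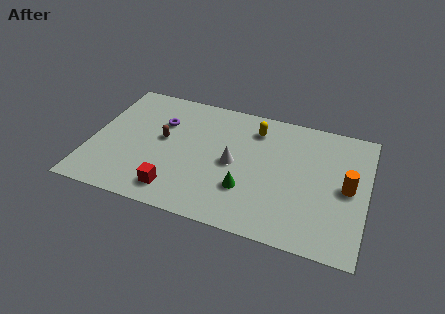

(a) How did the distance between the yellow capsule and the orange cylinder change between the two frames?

+3.5

They were about 2.2 units apart before and 5.7 after — 3.5 units further apart.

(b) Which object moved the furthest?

the white cone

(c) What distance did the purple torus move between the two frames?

2.1

From (5.0, 4.7) to (3.5, 6.1), the purple torus covered √(1.5² + 1.4²) ≈ 2.1 units.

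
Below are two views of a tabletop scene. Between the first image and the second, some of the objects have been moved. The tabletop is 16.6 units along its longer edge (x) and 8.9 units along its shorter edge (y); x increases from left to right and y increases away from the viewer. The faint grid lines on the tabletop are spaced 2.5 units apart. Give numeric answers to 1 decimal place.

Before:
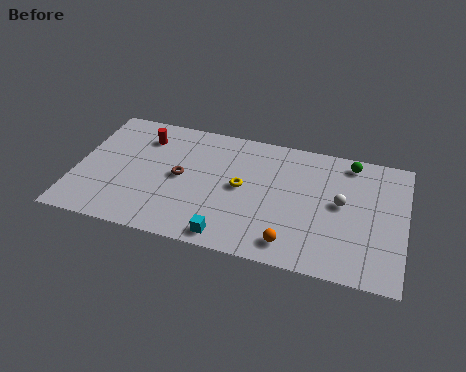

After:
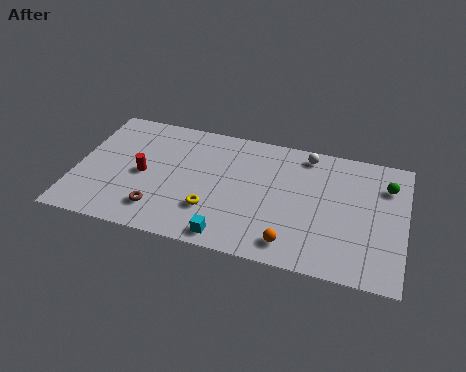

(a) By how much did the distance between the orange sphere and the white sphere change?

+2.3

The distance was about 4.1 in the first image and 6.4 in the second, so they moved 2.3 units further apart.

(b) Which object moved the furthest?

the white sphere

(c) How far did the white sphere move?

3.6

The white sphere was near (13.4, 4.8) before and (11.5, 7.8) after, so it travelled √(1.9² + 3.0²) ≈ 3.6 units.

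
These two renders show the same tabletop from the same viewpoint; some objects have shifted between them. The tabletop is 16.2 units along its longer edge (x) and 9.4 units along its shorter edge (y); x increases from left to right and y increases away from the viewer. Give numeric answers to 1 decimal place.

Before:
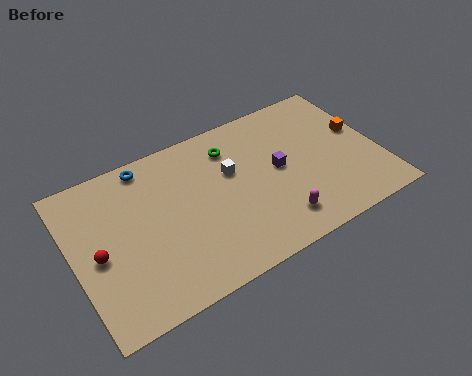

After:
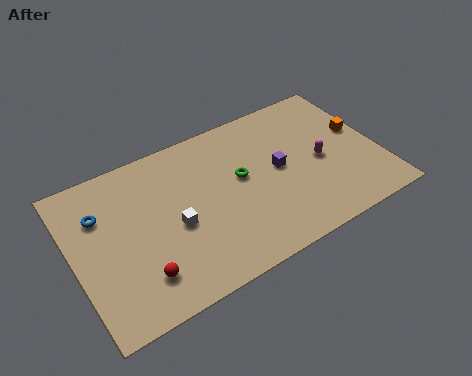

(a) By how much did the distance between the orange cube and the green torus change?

-0.5

The distance was about 7.0 in the first image and 6.5 in the second, so they moved 0.5 units closer together.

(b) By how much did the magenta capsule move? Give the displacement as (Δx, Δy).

(2.8, 2.6)

The magenta capsule was at about (10.3, 1.8) and moved to about (13.1, 4.4).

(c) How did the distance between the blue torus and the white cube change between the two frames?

-0.5

Before: roughly 4.9 units apart; after: 4.4. That's 0.5 units closer together.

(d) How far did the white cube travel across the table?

3.8

The white cube moved from about (8.5, 5.9) to (5.2, 4.1), a distance of √(3.3² + 1.8²) ≈ 3.8.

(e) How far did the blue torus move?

3.2

From (4.3, 8.4) to (1.6, 6.6), the blue torus covered √(2.7² + 1.8²) ≈ 3.2 units.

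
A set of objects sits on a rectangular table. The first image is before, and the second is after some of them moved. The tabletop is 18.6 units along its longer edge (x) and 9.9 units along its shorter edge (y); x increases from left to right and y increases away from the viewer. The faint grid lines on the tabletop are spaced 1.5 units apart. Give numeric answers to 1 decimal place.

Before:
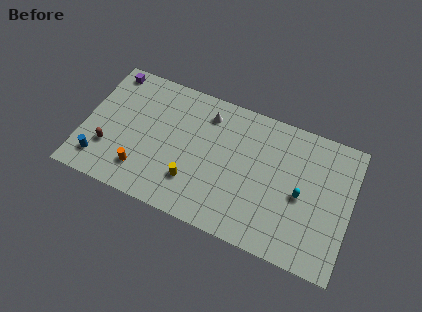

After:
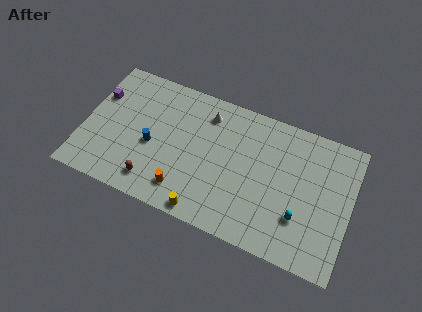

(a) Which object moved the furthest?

the blue cylinder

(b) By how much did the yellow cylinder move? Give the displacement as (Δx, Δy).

(1.1, -1.8)

From the two frames, the yellow cylinder sits at roughly (7.8, 2.7) before and (8.9, 0.9) after.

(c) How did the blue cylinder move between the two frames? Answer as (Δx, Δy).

(3.4, 2.4)

From the two frames, the blue cylinder sits at roughly (1.4, 1.9) before and (4.8, 4.3) after.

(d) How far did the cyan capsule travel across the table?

1.6

From (15.2, 4.6) to (15.3, 3.0), the cyan capsule covered √(0.1² + 1.6²) ≈ 1.6 units.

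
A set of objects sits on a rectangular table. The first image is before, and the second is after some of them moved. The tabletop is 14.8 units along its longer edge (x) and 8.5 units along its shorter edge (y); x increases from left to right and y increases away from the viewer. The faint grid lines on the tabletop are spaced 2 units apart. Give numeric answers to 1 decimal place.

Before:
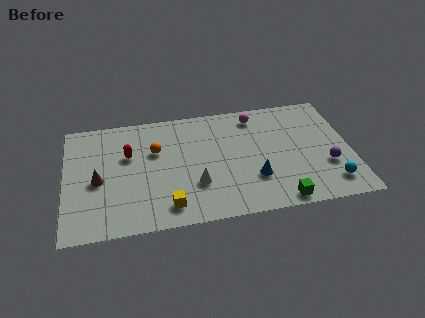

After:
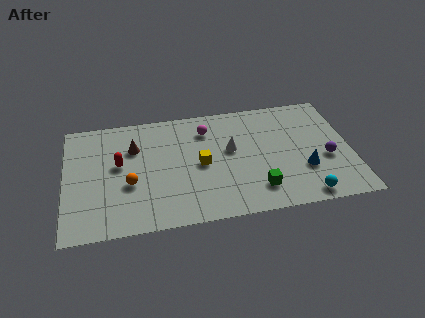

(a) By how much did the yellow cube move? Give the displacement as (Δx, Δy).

(1.8, 2.7)

From the two frames, the yellow cube sits at roughly (5.2, 1.4) before and (7.0, 4.1) after.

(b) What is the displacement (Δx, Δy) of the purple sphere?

(0.0, 0.5)

From the two frames, the purple sphere sits at roughly (13.5, 2.9) before and (13.5, 3.4) after.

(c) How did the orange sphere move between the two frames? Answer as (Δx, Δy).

(-1.4, -2.2)

The orange sphere started near (4.7, 5.5) and ended near (3.3, 3.3).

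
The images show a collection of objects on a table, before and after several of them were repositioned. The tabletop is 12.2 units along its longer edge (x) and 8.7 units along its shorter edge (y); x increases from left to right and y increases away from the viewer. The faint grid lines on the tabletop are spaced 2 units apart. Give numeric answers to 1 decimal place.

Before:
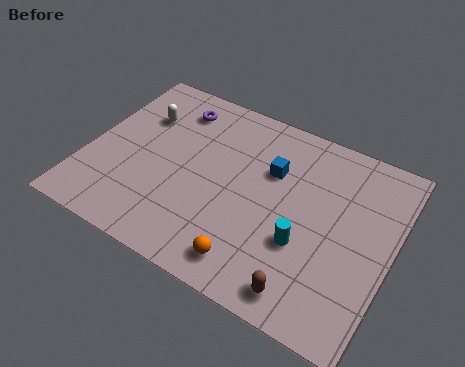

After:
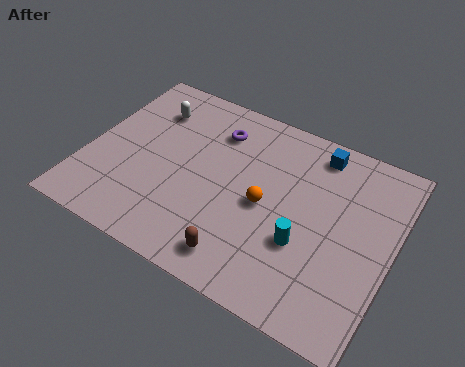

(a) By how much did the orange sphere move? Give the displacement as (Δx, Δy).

(0.1, 2.8)

From the two frames, the orange sphere sits at roughly (7.1, 1.3) before and (7.2, 4.1) after.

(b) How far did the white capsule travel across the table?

0.6

The white capsule moved from about (1.8, 6.1) to (2.1, 6.6), a distance of √(0.3² + 0.5²) ≈ 0.6.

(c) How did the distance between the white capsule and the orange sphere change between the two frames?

-1.5

Before: roughly 7.2 units apart; after: 5.7. That's 1.5 units closer together.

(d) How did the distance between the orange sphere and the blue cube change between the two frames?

-0.7

The distance was about 4.5 in the first image and 3.8 in the second, so they moved 0.7 units closer together.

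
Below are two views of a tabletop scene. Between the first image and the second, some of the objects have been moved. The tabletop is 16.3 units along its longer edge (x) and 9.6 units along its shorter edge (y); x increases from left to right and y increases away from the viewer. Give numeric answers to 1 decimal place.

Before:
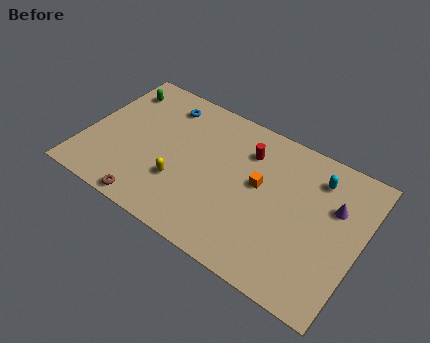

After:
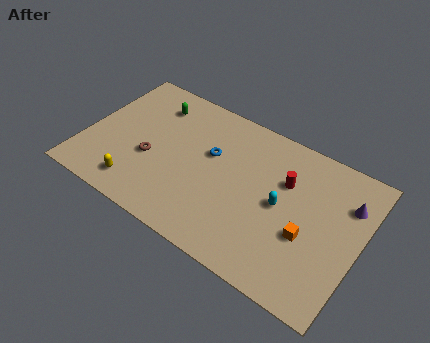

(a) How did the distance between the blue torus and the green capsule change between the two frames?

+1.4

Before: roughly 2.8 units apart; after: 4.2. That's 1.4 units further apart.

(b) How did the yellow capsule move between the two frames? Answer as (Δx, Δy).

(-2.3, -1.5)

From the two frames, the yellow capsule sits at roughly (5.9, 3.1) before and (3.6, 1.6) after.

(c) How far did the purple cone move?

0.9

The purple cone moved from about (14.6, 6.3) to (15.3, 6.9), a distance of √(0.7² + 0.6²) ≈ 0.9.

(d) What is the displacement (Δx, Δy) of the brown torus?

(-0.5, 3.0)

The brown torus was at about (4.5, 0.8) and moved to about (4.0, 3.8).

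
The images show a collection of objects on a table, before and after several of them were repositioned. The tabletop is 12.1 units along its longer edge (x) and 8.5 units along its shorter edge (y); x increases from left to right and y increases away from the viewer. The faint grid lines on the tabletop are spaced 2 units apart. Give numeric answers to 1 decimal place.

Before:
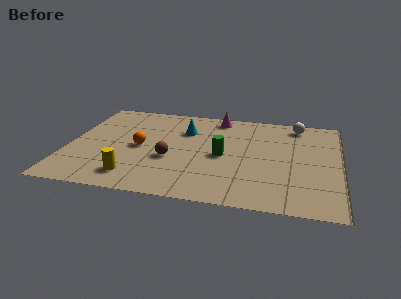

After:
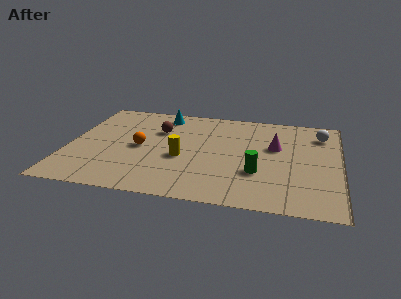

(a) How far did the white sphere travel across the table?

1.3

From (10.1, 7.4) to (11.2, 6.7), the white sphere covered √(1.1² + 0.7²) ≈ 1.3 units.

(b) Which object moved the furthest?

the magenta cone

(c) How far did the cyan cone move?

1.7

From (5.1, 6.0) to (4.0, 7.3), the cyan cone covered √(1.1² + 1.3²) ≈ 1.7 units.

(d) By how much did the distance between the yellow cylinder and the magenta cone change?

-2.5

The distance was about 6.9 in the first image and 4.4 in the second, so they moved 2.5 units closer together.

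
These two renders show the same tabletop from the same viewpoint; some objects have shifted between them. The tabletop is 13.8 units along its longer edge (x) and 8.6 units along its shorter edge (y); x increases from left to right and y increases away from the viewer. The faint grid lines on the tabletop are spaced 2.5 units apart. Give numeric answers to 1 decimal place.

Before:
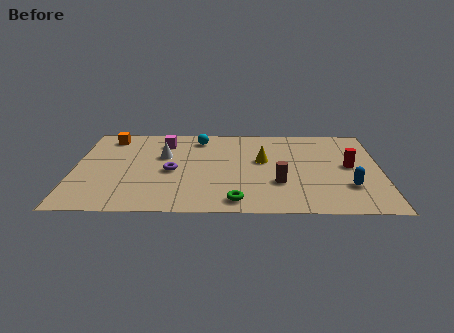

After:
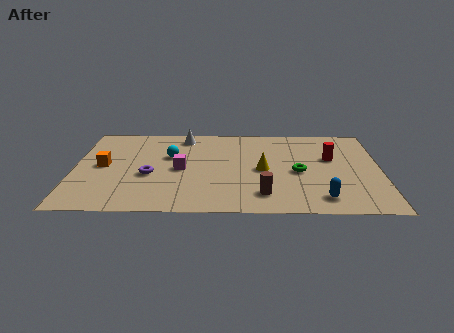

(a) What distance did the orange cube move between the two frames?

2.9

The orange cube moved from about (1.5, 7.3) to (1.3, 4.4), a distance of √(0.2² + 2.9²) ≈ 2.9.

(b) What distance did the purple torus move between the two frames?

1.1

The purple torus moved from about (4.4, 3.9) to (3.4, 3.5), a distance of √(1.0² + 0.4²) ≈ 1.1.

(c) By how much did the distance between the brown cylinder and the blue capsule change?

-0.5

The distance was about 3.1 in the first image and 2.6 in the second, so they moved 0.5 units closer together.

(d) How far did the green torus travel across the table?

4.0

From (7.3, 1.1) to (10.1, 3.9), the green torus covered √(2.8² + 2.8²) ≈ 4.0 units.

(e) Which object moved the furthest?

the green torus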